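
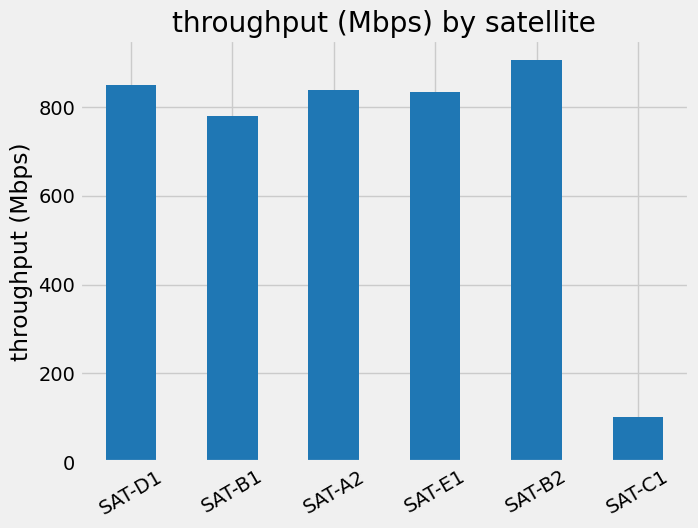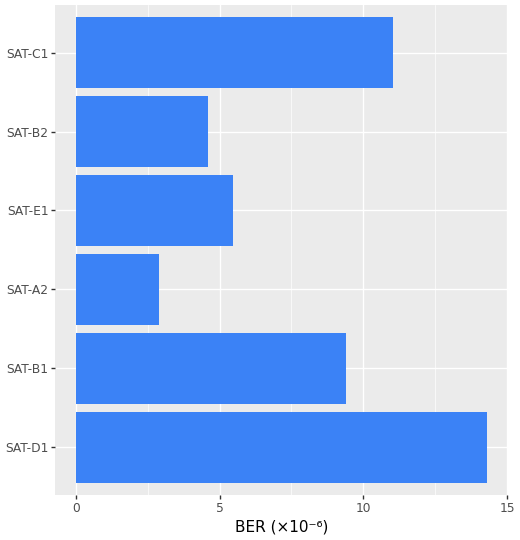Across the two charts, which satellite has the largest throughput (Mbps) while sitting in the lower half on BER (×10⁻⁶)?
Chart 2 median BER (×10⁻⁶) ≈ 8; below-median satellites: SAT-A2, SAT-E1, SAT-B2. Among those, SAT-B2 has the highest throughput (Mbps) (≈ 900).

SAT-B2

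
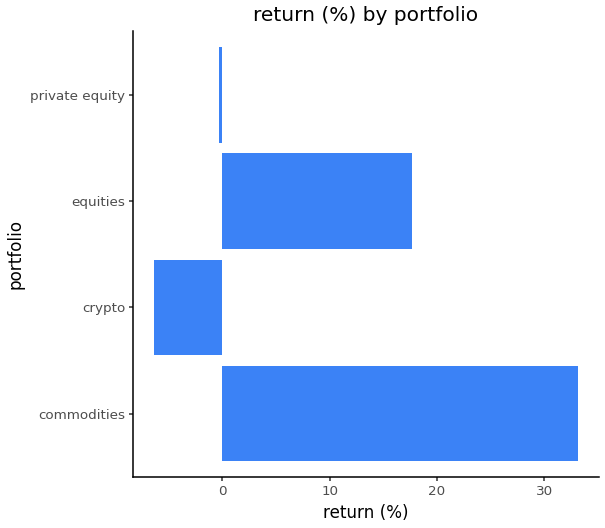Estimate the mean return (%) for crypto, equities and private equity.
≈ 5

(-5 + 20 + 0) / 3 ≈ 5.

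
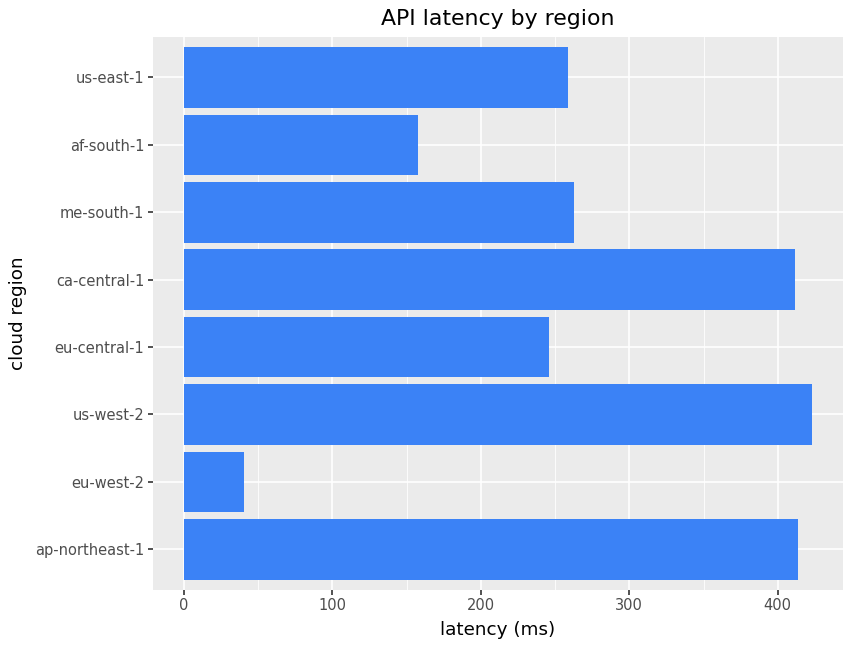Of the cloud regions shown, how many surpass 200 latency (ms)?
6

Above 200: ap-northeast-1, us-west-2, eu-central-1, ca-central-1, me-south-1, us-east-1.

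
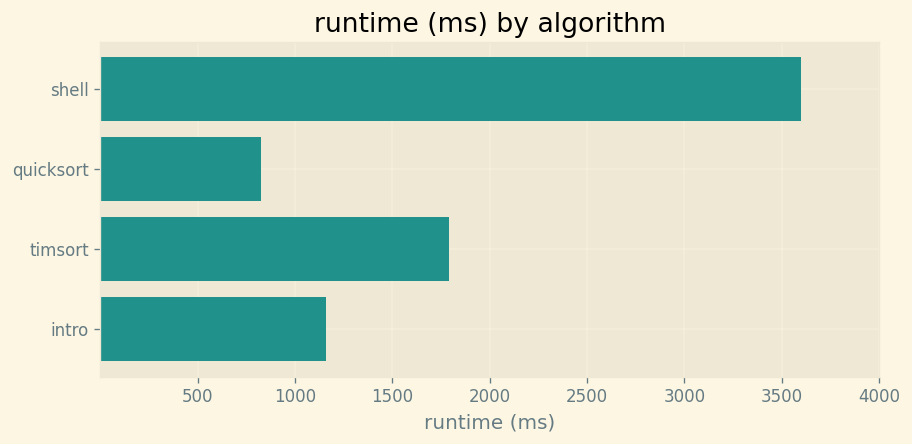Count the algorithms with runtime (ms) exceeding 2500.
Above 2500: shell.

1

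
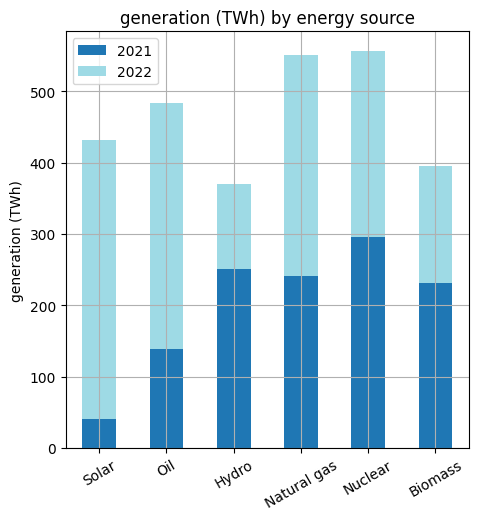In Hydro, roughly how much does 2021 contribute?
≈ 250

2021 top ≈ 250, bottom ≈ 0; segment ≈ 250.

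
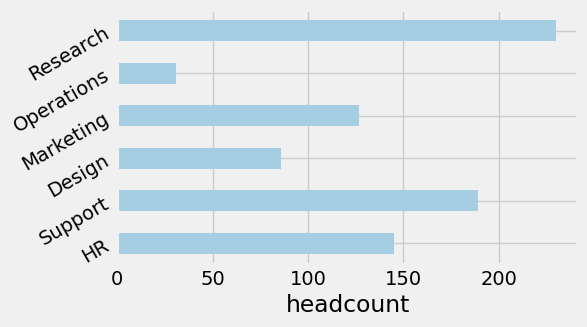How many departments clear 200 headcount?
Above 200: Research.

1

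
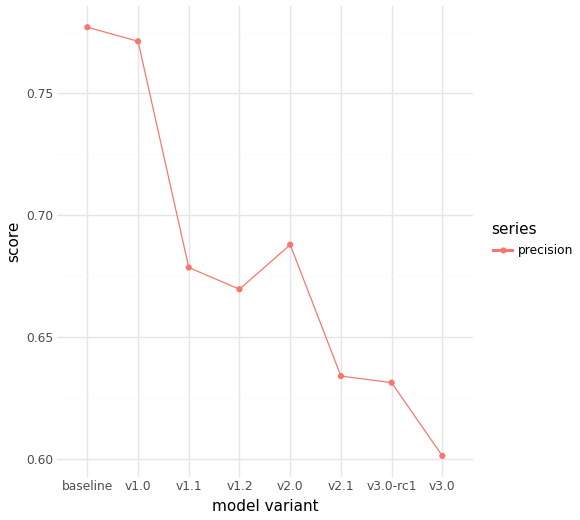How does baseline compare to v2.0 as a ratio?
≈ 1.15×

baseline ≈ 0.78, v2.0 ≈ 0.68; 0.78/0.68 ≈ 1.15.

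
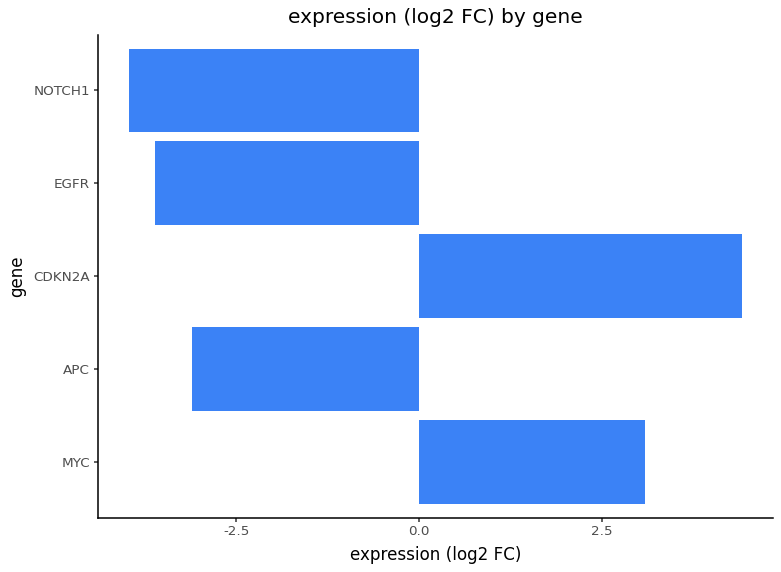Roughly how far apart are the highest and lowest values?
Max CDKN2A ≈ 4, min NOTCH1 ≈ -4; range ≈ 8.

≈ 8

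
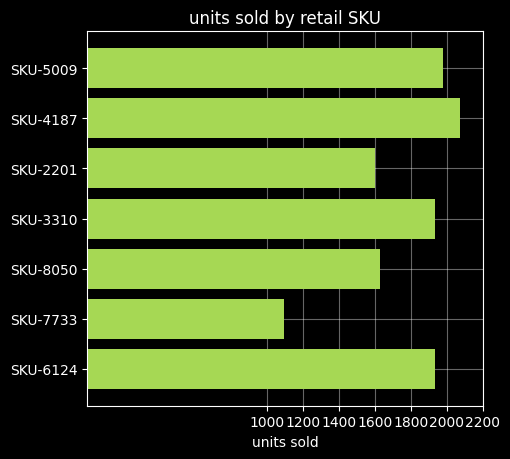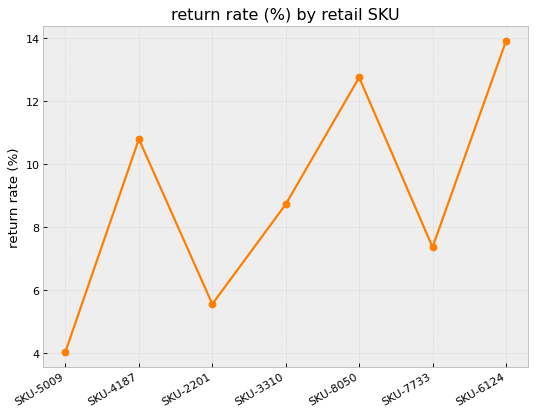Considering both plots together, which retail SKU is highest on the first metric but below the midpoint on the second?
SKU-5009

Chart 2 median return rate (%) ≈ 8; below-median retail SKUs: SKU-5009, SKU-2201, SKU-7733. Among those, SKU-5009 has the highest units sold (≈ 2000).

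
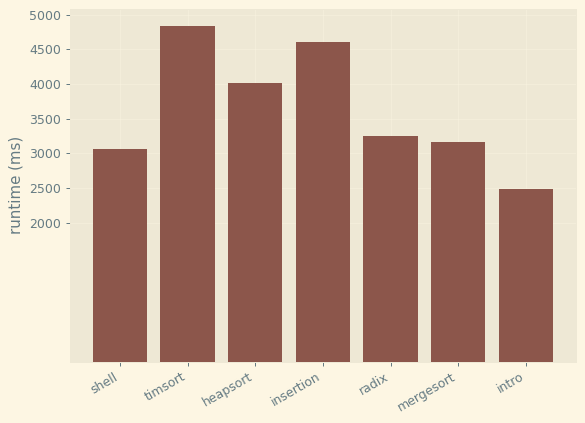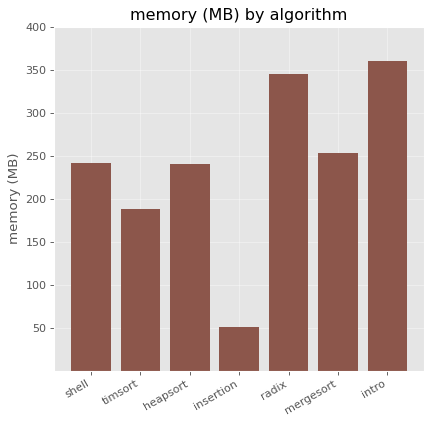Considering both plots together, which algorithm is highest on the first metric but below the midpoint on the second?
Chart 2 median memory (MB) ≈ 250; below-median algorithms: timsort, heapsort, insertion. Among those, timsort has the highest runtime (ms) (≈ 5000).

timsort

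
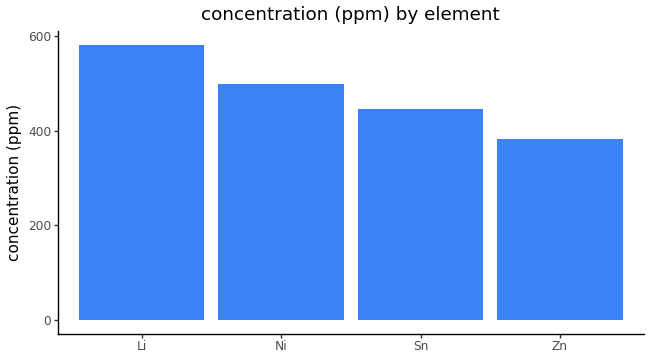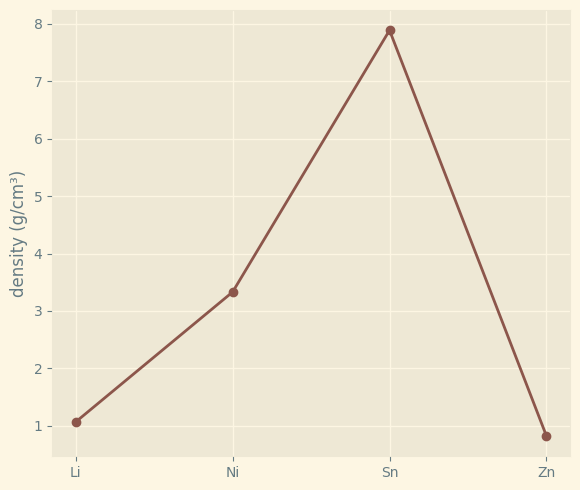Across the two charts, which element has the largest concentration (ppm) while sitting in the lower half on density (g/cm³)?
Li

Chart 2 median density (g/cm³) ≈ 2; below-median elements: Li, Zn. Among those, Li has the highest concentration (ppm) (≈ 600).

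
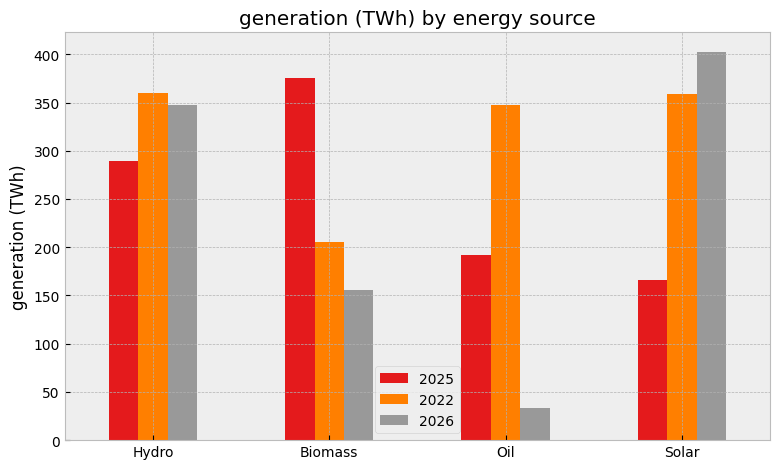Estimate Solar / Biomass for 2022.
Solar ≈ 350, Biomass ≈ 200; 350/200 ≈ 1.75.

≈ 1.75×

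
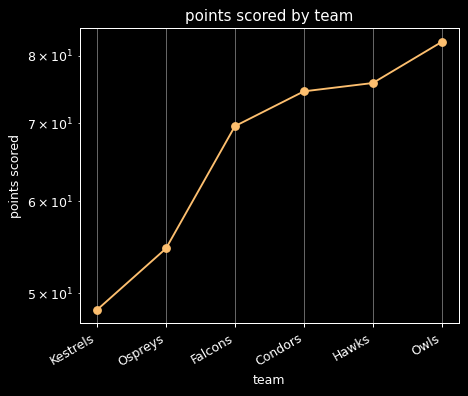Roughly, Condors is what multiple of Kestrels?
≈ 1.5×

Condors ≈ 75, Kestrels ≈ 50; 75/50 ≈ 1.5.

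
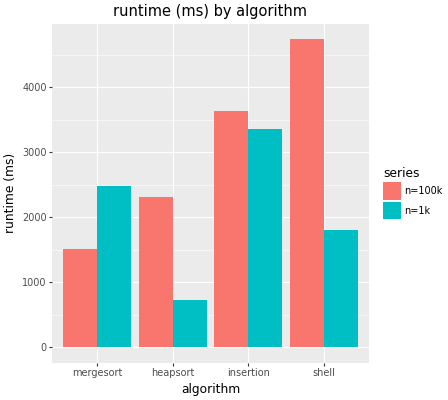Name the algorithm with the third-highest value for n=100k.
Top 4 for n=100k: shell ≈ 4500, insertion ≈ 3500, heapsort ≈ 2500, mergesort ≈ 1500.

heapsort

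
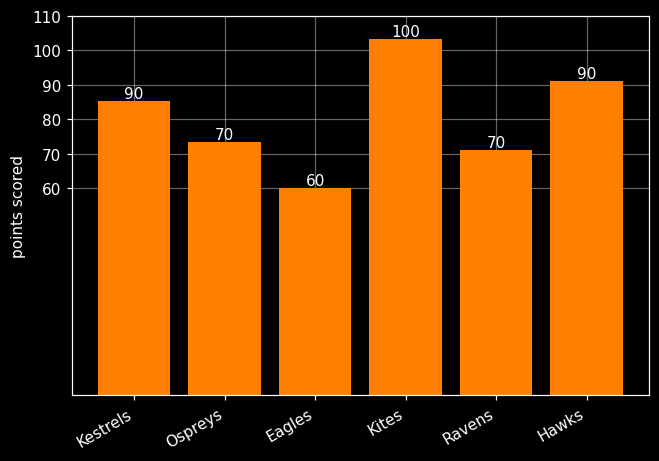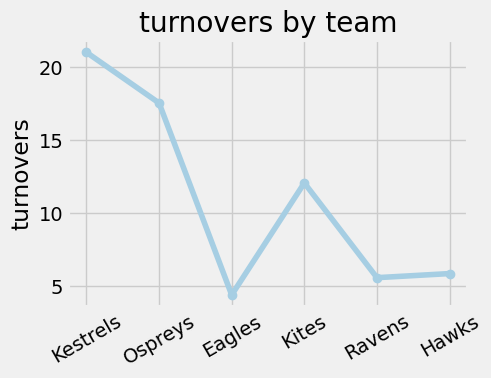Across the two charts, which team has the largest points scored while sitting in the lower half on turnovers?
Chart 2 median turnovers ≈ 8; below-median teams: Eagles, Ravens, Hawks. Among those, Hawks has the highest points scored (≈ 90).

Hawks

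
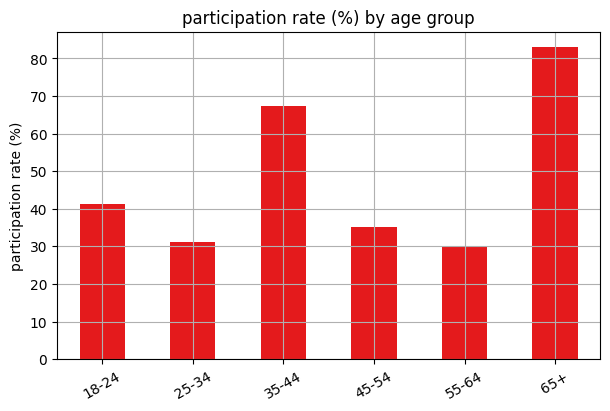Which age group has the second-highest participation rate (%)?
Top 3: 65+ ≈ 80, 35-44 ≈ 70, 18-24 ≈ 40.

35-44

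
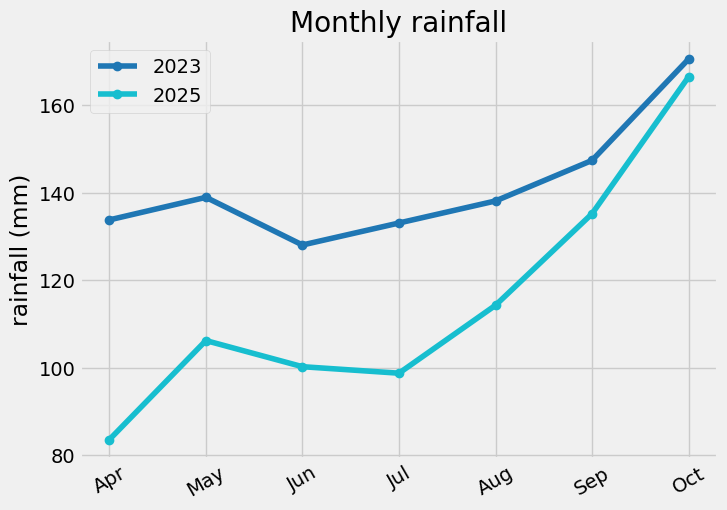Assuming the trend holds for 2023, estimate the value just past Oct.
Last three: 140, 150, 170 → slope ≈ 15/step → next ≈ 185.

≈ 185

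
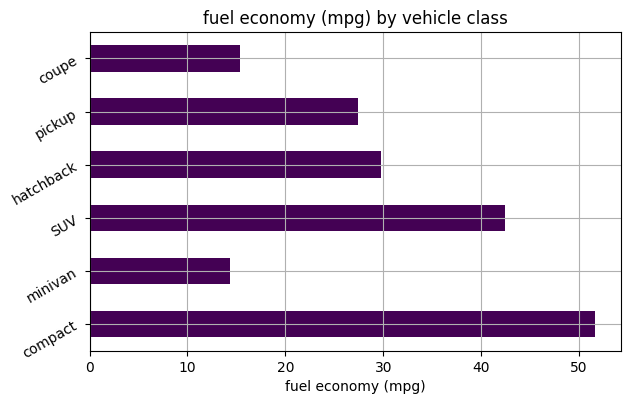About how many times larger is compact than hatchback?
≈ 1.67×

compact ≈ 50, hatchback ≈ 30; 50/30 ≈ 1.67.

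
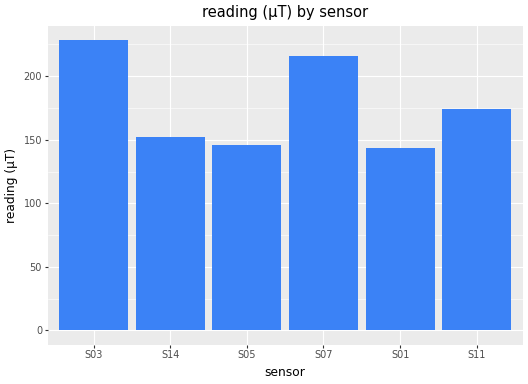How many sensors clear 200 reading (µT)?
2

Above 200: S03, S07.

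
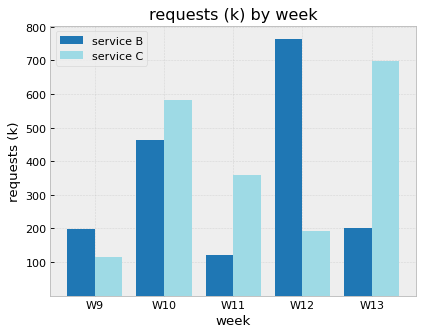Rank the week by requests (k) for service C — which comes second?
Top 3 for service C: W13 ≈ 700, W10 ≈ 600, W11 ≈ 400.

W10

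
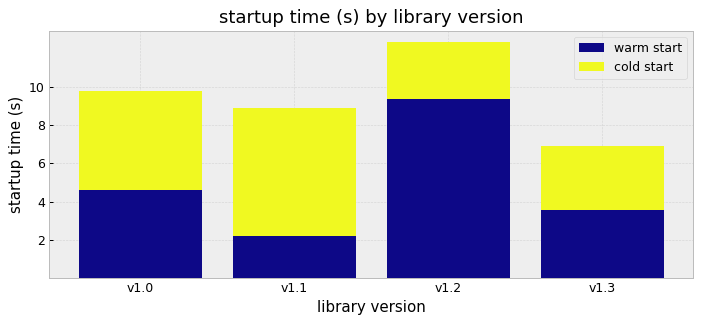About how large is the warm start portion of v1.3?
≈ 4

warm start top ≈ 4, bottom ≈ 0; segment ≈ 4.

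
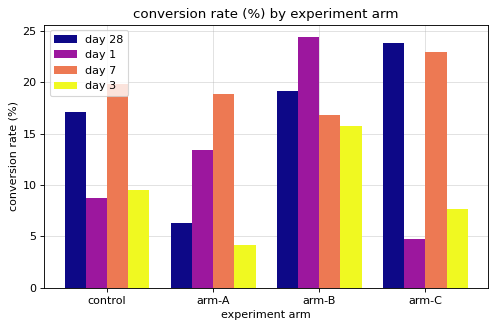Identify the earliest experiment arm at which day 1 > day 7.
arm-B

arm-A: day 1 ≈ 15 vs day 7 ≈ 20 (not yet); arm-B: day 1 ≈ 25 vs day 7 ≈ 15 (first crossover).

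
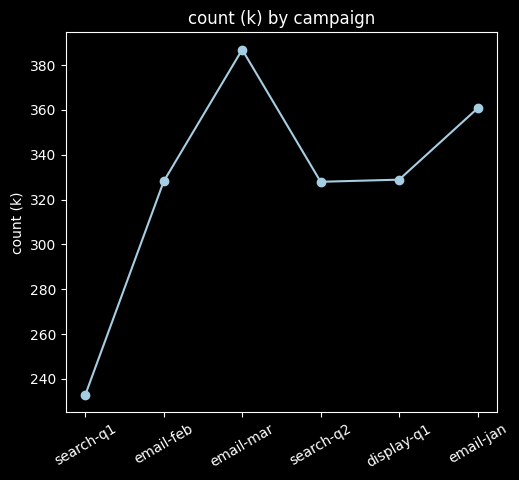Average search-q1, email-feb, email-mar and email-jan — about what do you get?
≈ 325

(240 + 320 + 380 + 360) / 4 ≈ 325.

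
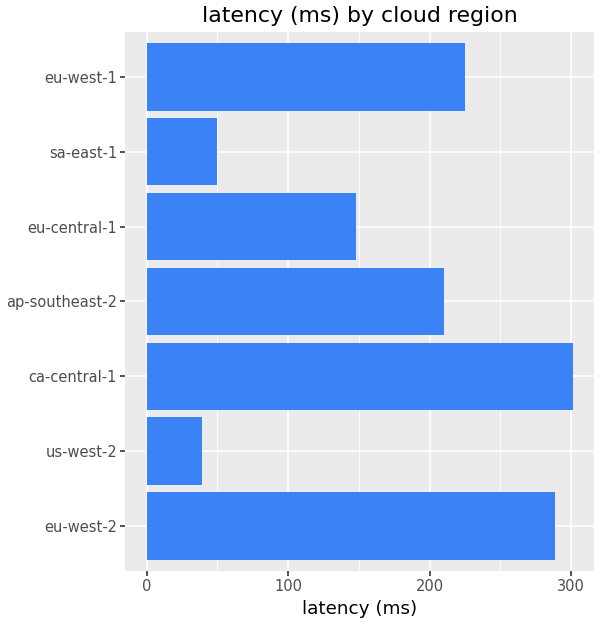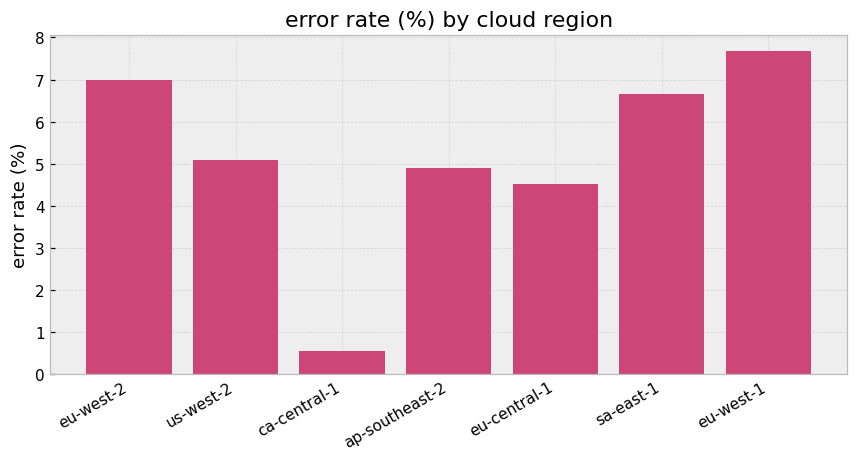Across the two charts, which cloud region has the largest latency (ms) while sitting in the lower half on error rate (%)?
ca-central-1

Chart 2 median error rate (%) ≈ 5; below-median cloud regions: ca-central-1, ap-southeast-2, eu-central-1. Among those, ca-central-1 has the highest latency (ms) (≈ 300).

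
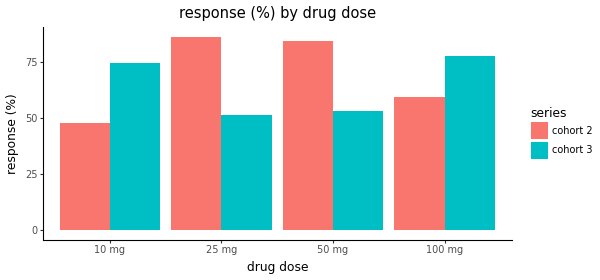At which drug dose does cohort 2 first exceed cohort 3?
10 mg: cohort 2 ≈ 50 vs cohort 3 ≈ 70 (not yet); 25 mg: cohort 2 ≈ 90 vs cohort 3 ≈ 50 (first crossover).

25 mg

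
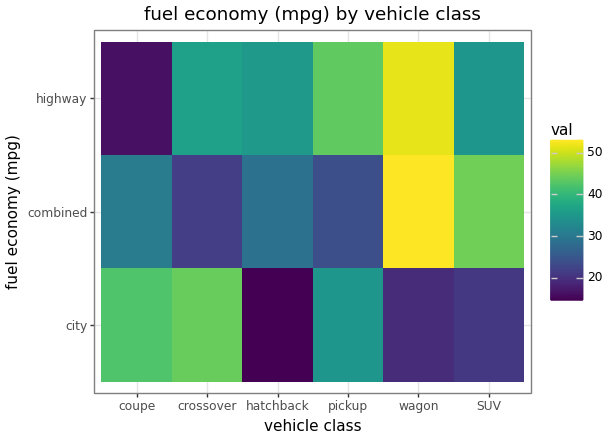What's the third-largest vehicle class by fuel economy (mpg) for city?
pickup

Top 4 for city: crossover ≈ 45, coupe ≈ 40, pickup ≈ 35, SUV ≈ 20.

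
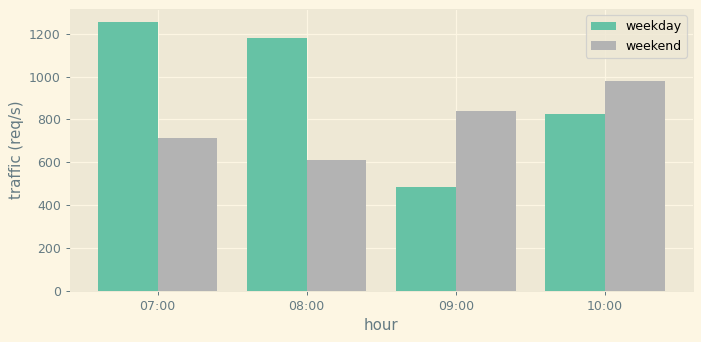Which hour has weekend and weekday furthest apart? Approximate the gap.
08:00: weekend ≈ 600, weekday ≈ 1200 → gap ≈ 600. Next-largest (07:00) is only ≈ 400.

08:00, ≈ 600 req/s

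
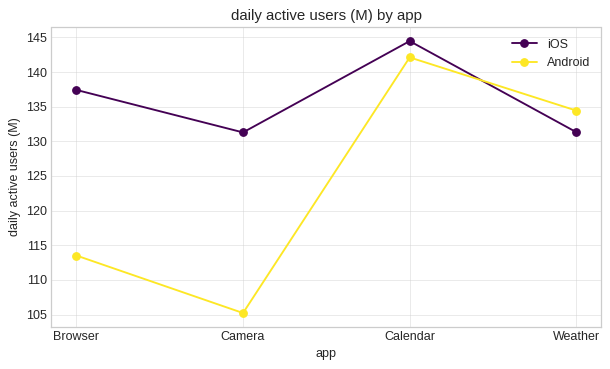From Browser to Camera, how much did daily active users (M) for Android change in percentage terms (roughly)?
≈ -8.7%

Browser ≈ 115, Camera ≈ 105; (105 − 115) / 115 ≈ -8.7%.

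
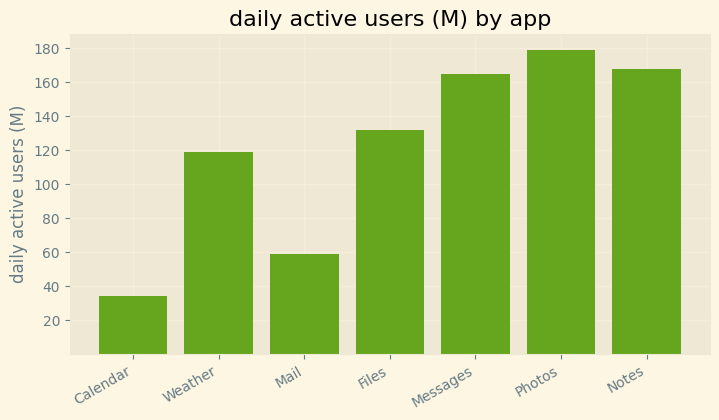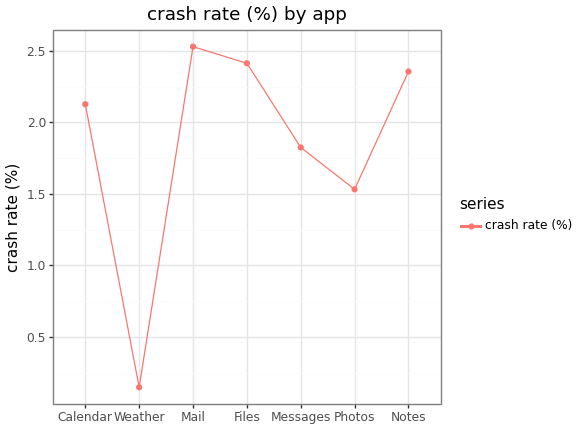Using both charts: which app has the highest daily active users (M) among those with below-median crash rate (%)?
Photos

Chart 2 median crash rate (%) ≈ 2; below-median apps: Weather, Messages, Photos. Among those, Photos has the highest daily active users (M) (≈ 180).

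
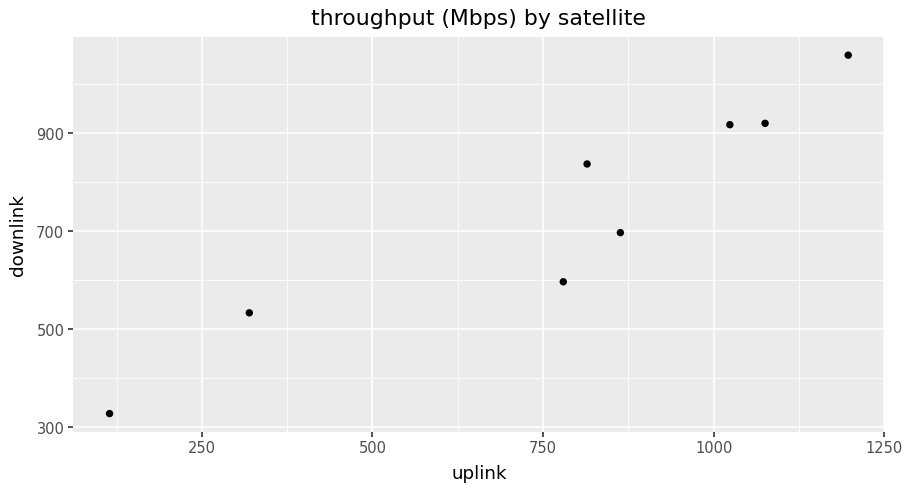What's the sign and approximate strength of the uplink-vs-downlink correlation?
positive, strong

Points are positively correlated; strong (|r| ≈ 0.9).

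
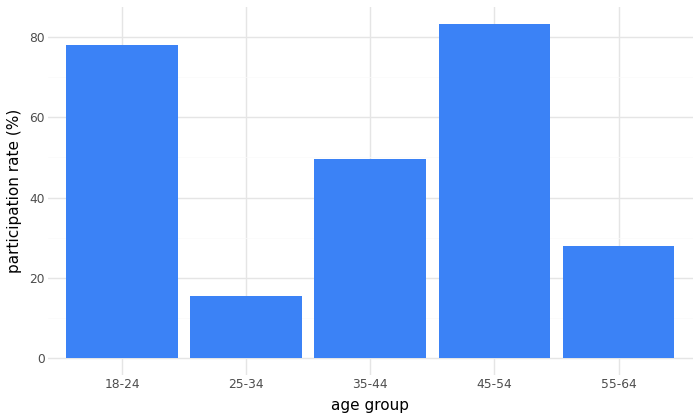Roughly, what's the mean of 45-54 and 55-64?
(80 + 30) / 2 ≈ 55.

≈ 55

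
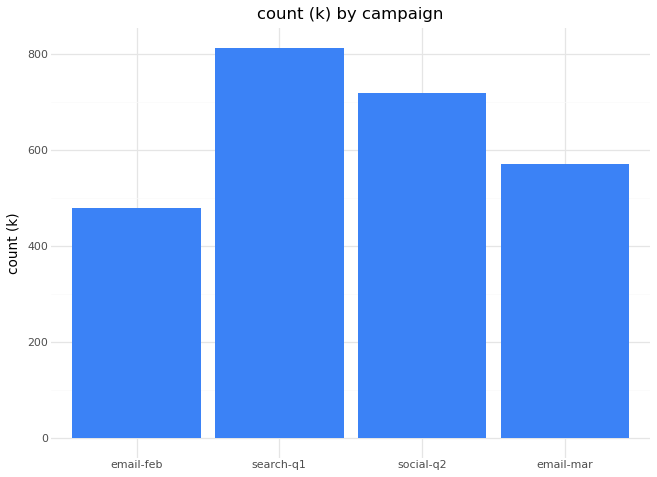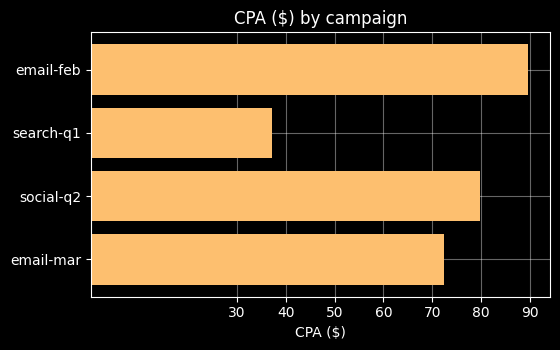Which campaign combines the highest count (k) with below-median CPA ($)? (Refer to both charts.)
search-q1

Chart 2 median CPA ($) ≈ 80; below-median campaigns: search-q1, email-mar. Among those, search-q1 has the highest count (k) (≈ 800).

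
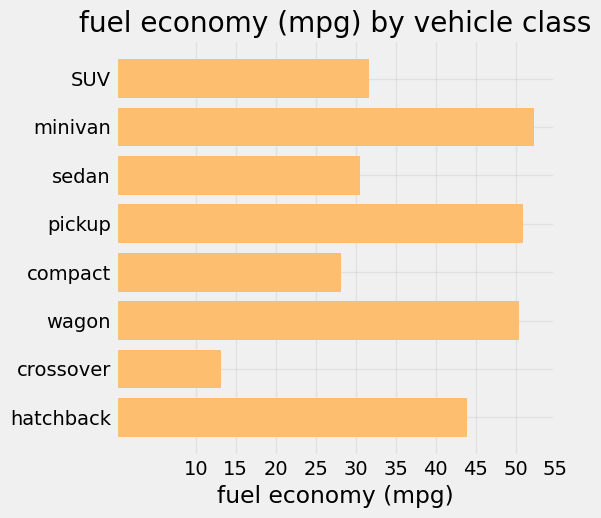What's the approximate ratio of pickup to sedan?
pickup ≈ 50, sedan ≈ 30; 50/30 ≈ 1.67.

≈ 1.67×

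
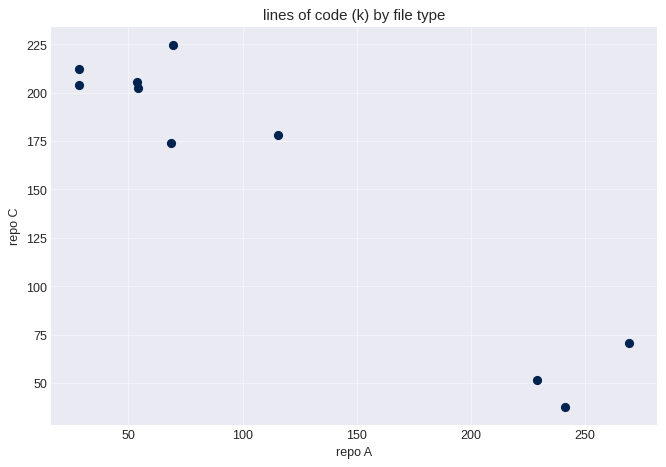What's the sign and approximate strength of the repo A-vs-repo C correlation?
Points are negatively correlated; strong (|r| ≈ 1.0).

negative, strong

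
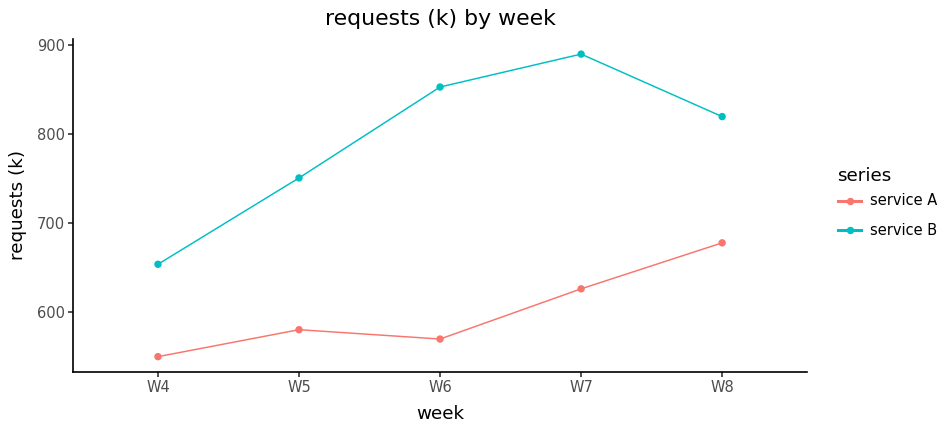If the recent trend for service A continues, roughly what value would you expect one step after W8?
Last three: 550, 650, 700 → slope ≈ 75/step → next ≈ 775.

≈ 775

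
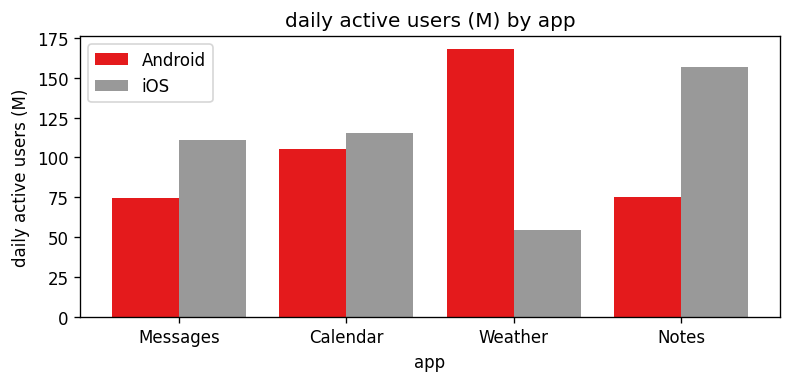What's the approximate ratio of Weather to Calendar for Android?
Weather ≈ 160, Calendar ≈ 100; 160/100 ≈ 1.6.

≈ 1.6×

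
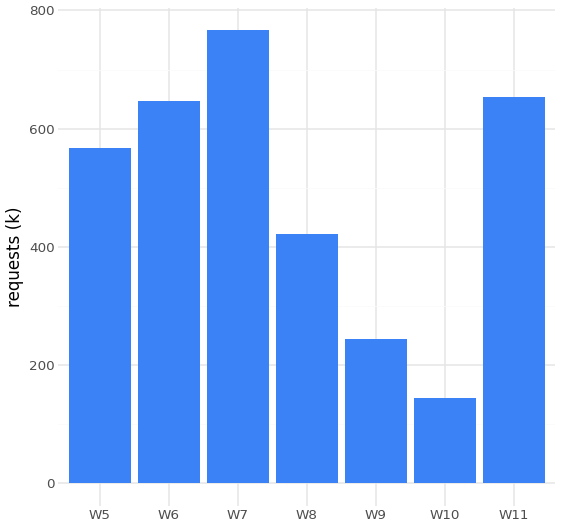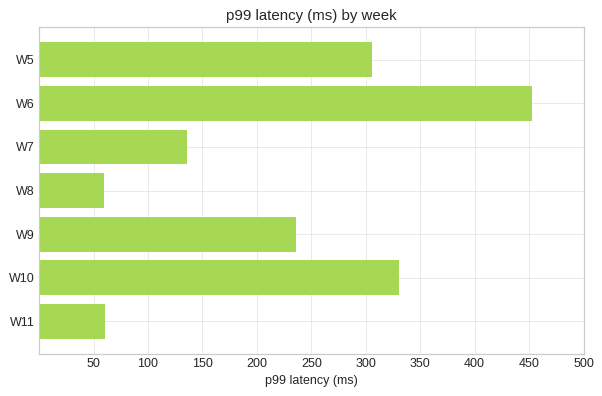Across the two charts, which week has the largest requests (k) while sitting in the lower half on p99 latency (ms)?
Chart 2 median p99 latency (ms) ≈ 250; below-median weeks: W7, W8, W11. Among those, W7 has the highest requests (k) (≈ 800).

W7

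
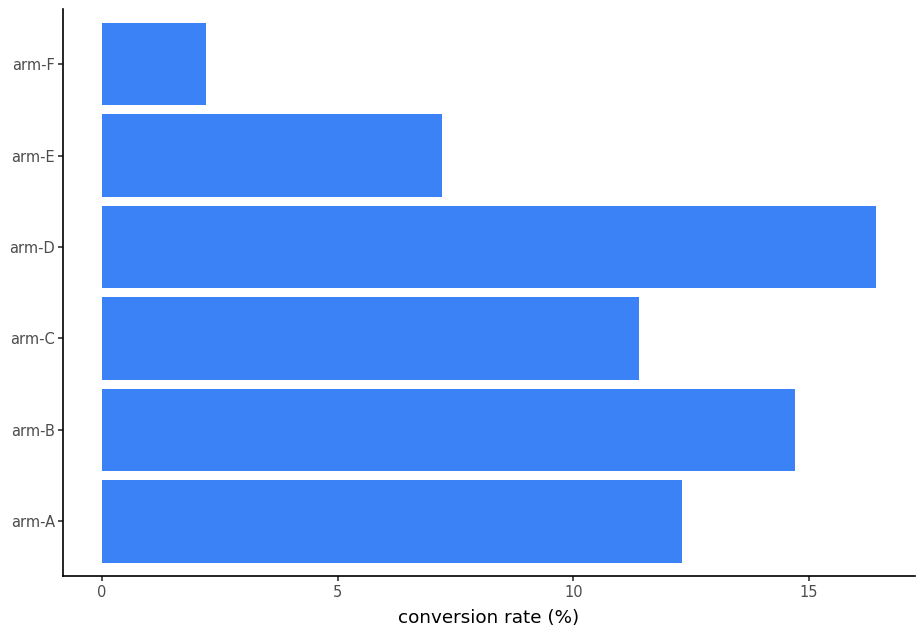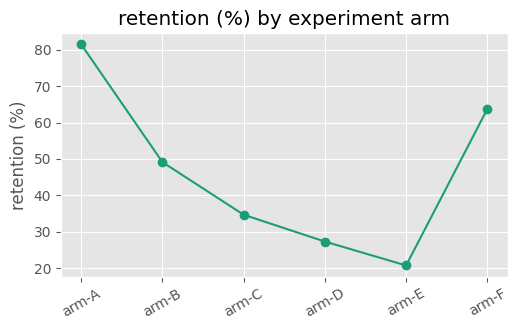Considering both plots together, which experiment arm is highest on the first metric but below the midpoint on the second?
Chart 2 median retention (%) ≈ 40; below-median experiment arms: arm-C, arm-D, arm-E. Among those, arm-D has the highest conversion rate (%) (≈ 16).

arm-D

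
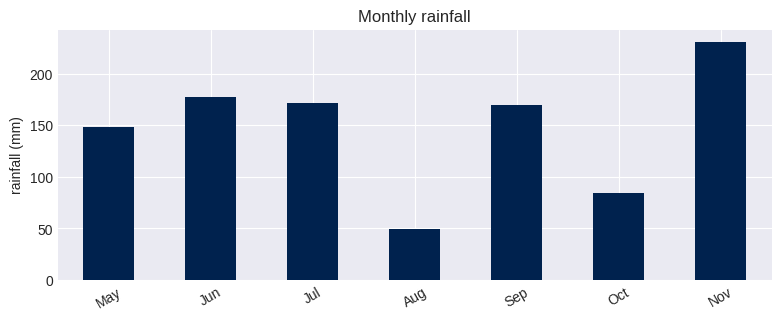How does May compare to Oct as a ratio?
May ≈ 140, Oct ≈ 80; 140/80 ≈ 1.75.

≈ 1.75×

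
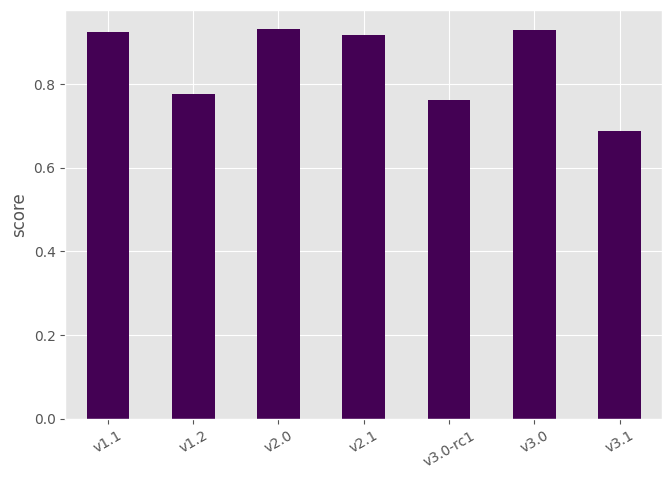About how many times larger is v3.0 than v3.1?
v3.0 ≈ 0.9, v3.1 ≈ 0.7; 0.9/0.7 ≈ 1.29.

≈ 1.29×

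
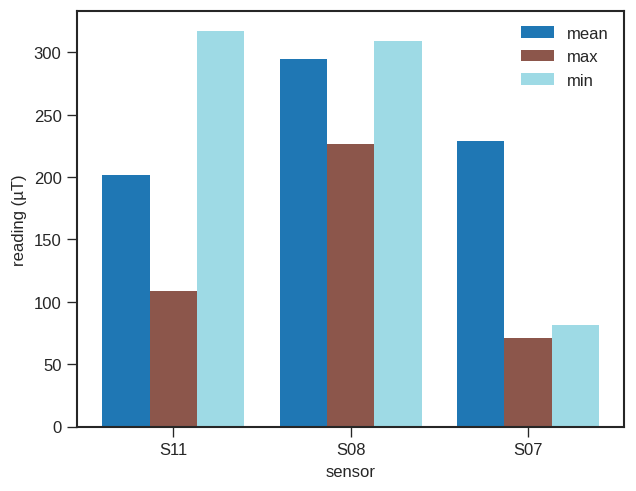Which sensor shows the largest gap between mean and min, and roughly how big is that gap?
S07, ≈ 150 µT

S07: mean ≈ 250, min ≈ 100 → gap ≈ 150. Next-largest (S11) is only ≈ 100.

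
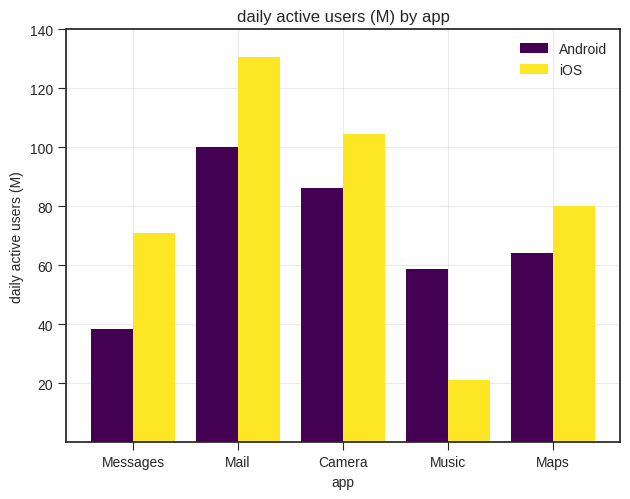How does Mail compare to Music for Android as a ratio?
Mail ≈ 100, Music ≈ 60; 100/60 ≈ 1.67.

≈ 1.67×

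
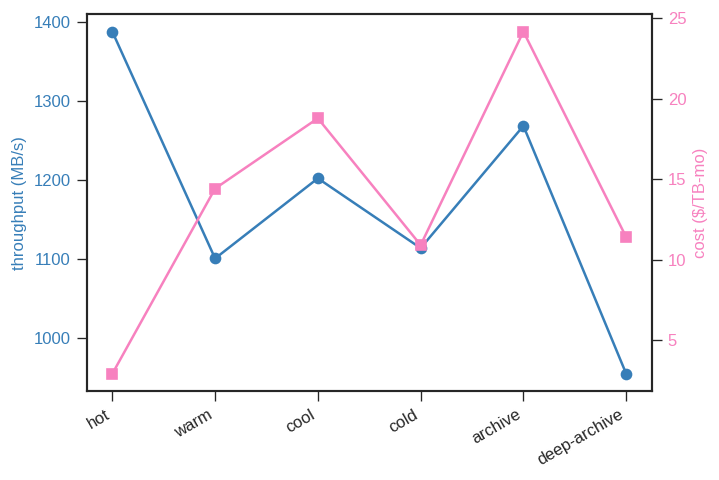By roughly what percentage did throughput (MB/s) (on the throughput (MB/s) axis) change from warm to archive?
warm ≈ 1100, archive ≈ 1250; (1250 − 1100) / 1100 ≈ +13.6%.

≈ +13.6%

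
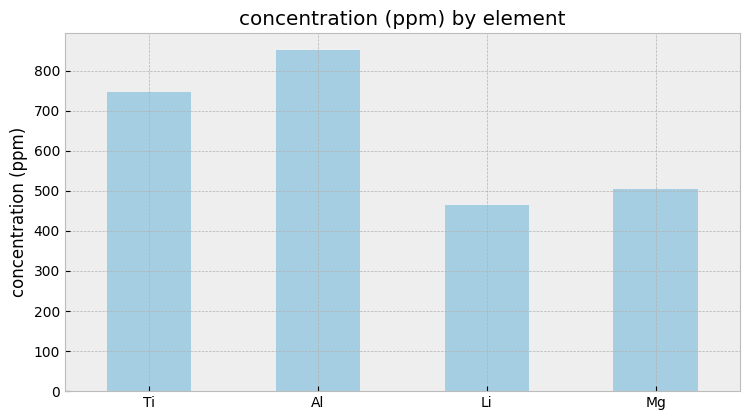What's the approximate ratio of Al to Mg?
Al ≈ 900, Mg ≈ 500; 900/500 ≈ 1.8.

≈ 1.8×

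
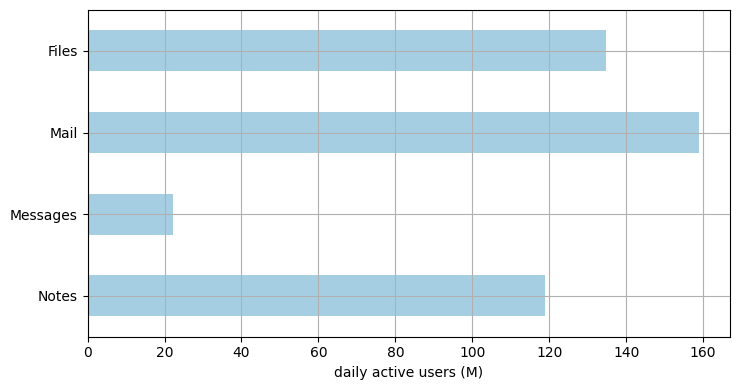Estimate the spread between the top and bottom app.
Max Mail ≈ 160, min Messages ≈ 20; range ≈ 140.

≈ 140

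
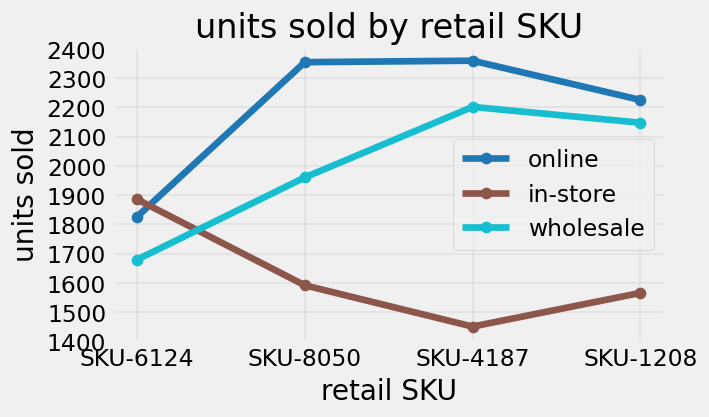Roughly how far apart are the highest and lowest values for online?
≈ 600

Max SKU-4187 ≈ 2400, min SKU-6124 ≈ 1800; range ≈ 600.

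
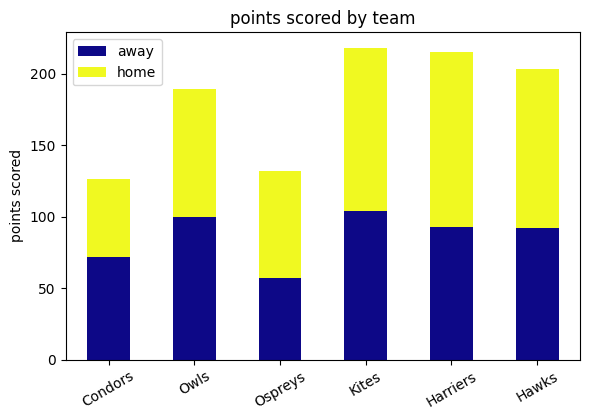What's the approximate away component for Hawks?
≈ 100

away top ≈ 100, bottom ≈ 0; segment ≈ 100.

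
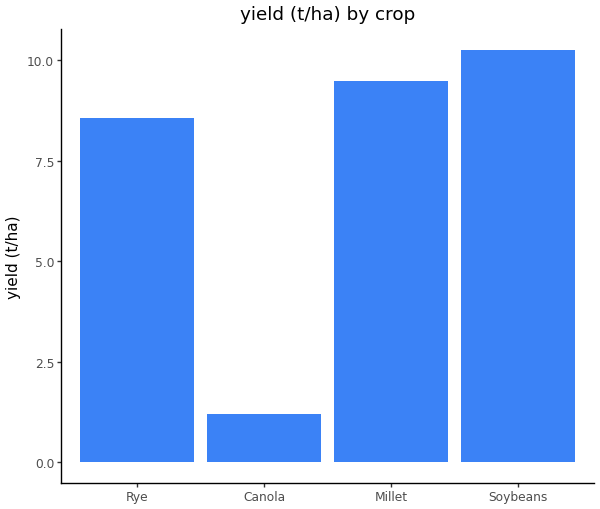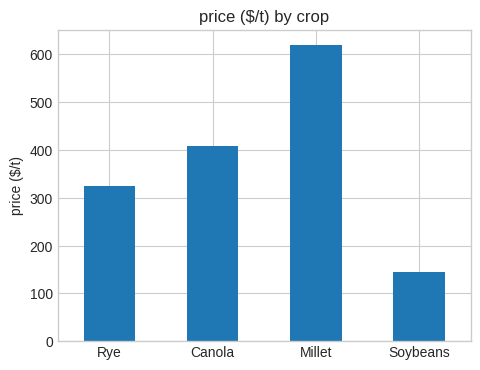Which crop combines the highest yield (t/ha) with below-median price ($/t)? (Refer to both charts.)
Chart 2 median price ($/t) ≈ 400; below-median crops: Rye, Soybeans. Among those, Soybeans has the highest yield (t/ha) (≈ 10).

Soybeans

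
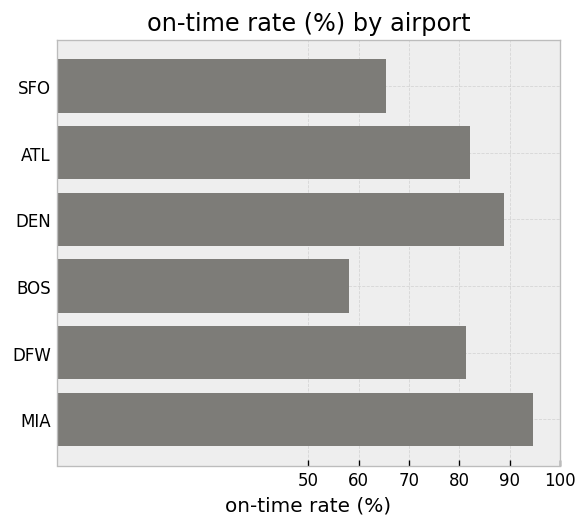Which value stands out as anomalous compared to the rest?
BOS ≈ 60; the rest sit between ≈ 70 and ≈ 90.

BOS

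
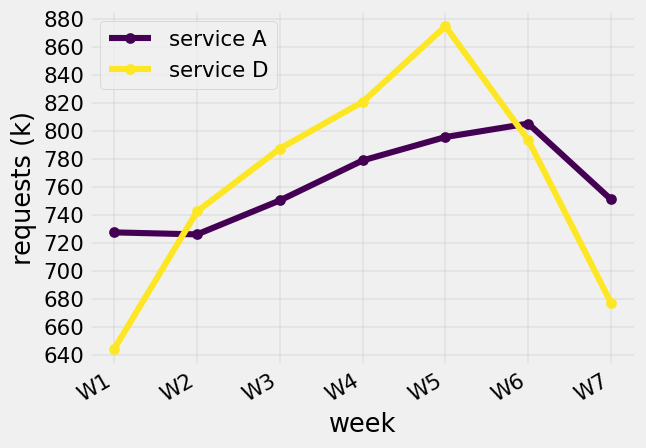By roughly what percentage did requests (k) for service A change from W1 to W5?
W1 ≈ 720, W5 ≈ 800; (800 − 720) / 720 ≈ +11.1%.

≈ +11.1%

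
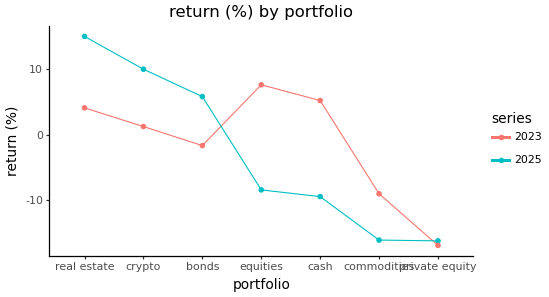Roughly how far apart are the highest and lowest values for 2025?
≈ 30

Max real estate ≈ 15, min private equity ≈ -15; range ≈ 30.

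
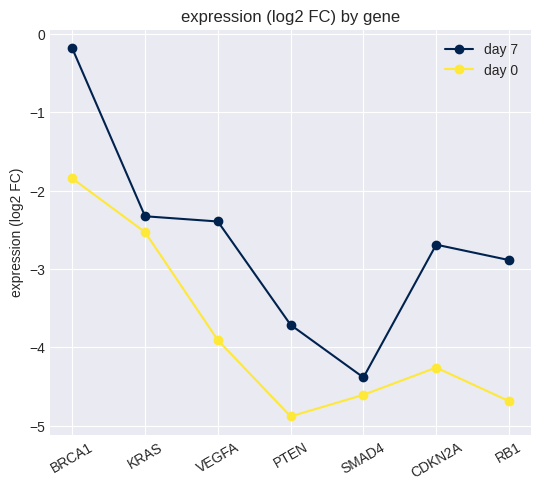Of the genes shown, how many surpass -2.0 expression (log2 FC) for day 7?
1

Above -2.0: BRCA1.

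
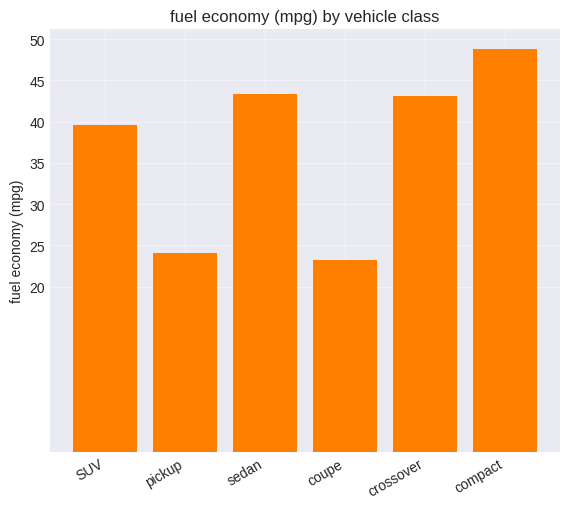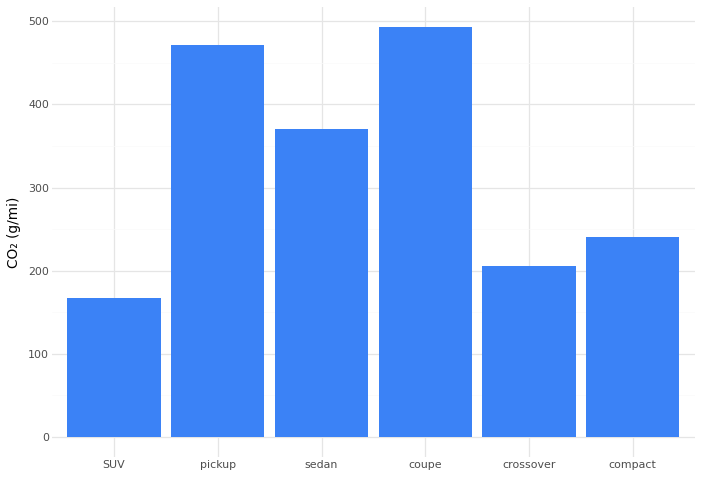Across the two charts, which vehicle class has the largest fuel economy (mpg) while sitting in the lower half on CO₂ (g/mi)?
compact

Chart 2 median CO₂ (g/mi) ≈ 300; below-median vehicle classes: SUV, crossover, compact. Among those, compact has the highest fuel economy (mpg) (≈ 50).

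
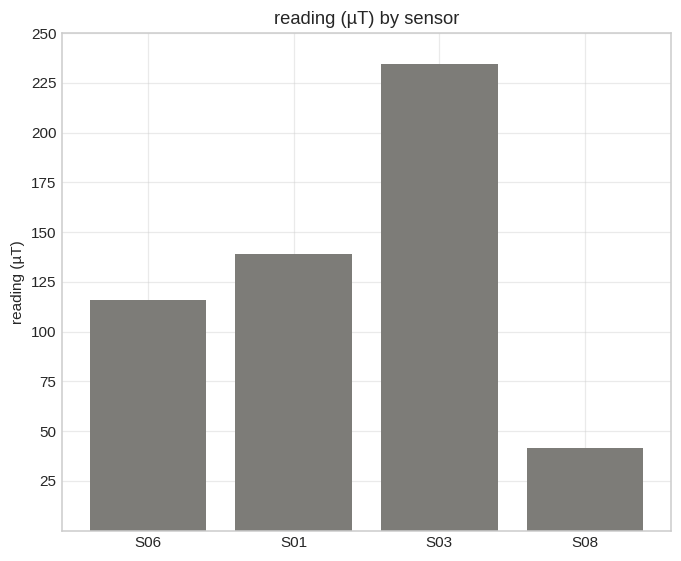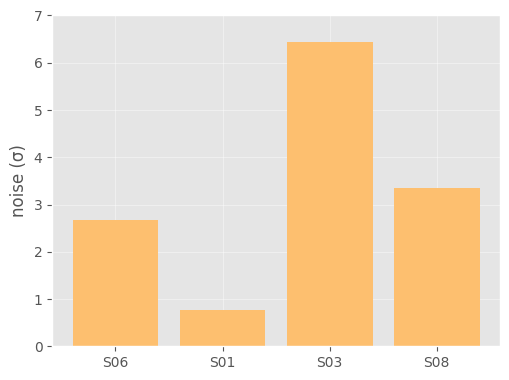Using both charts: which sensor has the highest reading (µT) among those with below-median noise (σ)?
S01

Chart 2 median noise (σ) ≈ 3; below-median sensors: S06, S01. Among those, S01 has the highest reading (µT) (≈ 150).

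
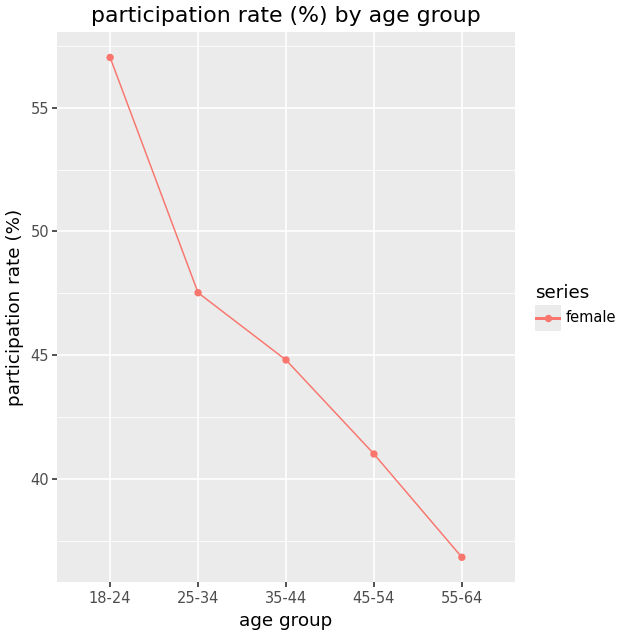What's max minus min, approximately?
Max 18-24 ≈ 58, min 55-64 ≈ 36; range ≈ 22.

≈ 22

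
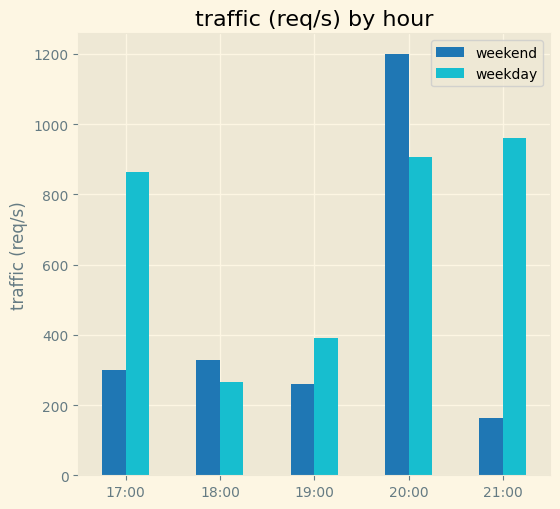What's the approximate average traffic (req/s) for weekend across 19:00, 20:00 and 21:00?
≈ 567

(300 + 1200 + 200) / 3 ≈ 567.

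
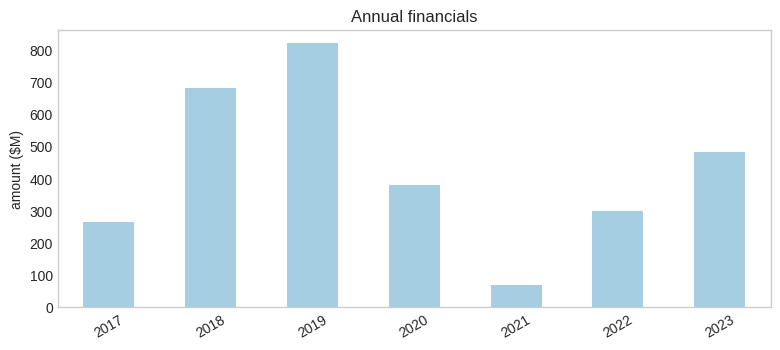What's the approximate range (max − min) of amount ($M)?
≈ 700

Max 2019 ≈ 800, min 2021 ≈ 100; range ≈ 700.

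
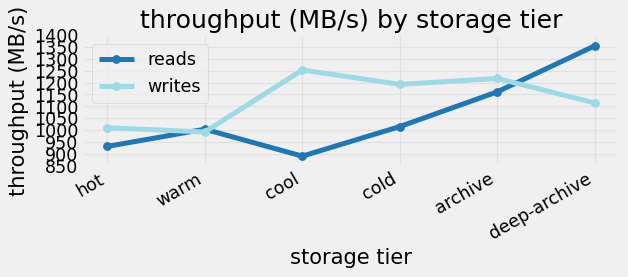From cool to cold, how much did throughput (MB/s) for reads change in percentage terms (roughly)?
cool ≈ 900, cold ≈ 1000; (1000 − 900) / 900 ≈ +11.1%.

≈ +11.1%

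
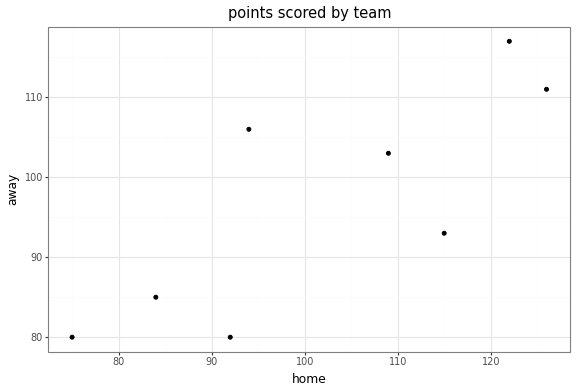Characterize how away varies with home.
Points are positively correlated; strong (|r| ≈ 0.8).

positive, strong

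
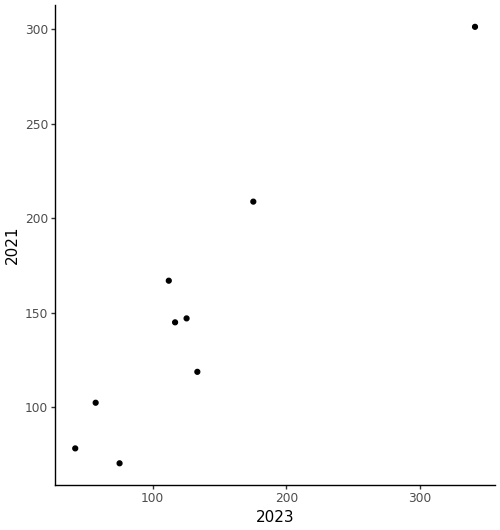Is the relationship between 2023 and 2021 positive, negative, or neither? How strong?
positive, strong

Points are positively correlated; strong (|r| ≈ 0.9).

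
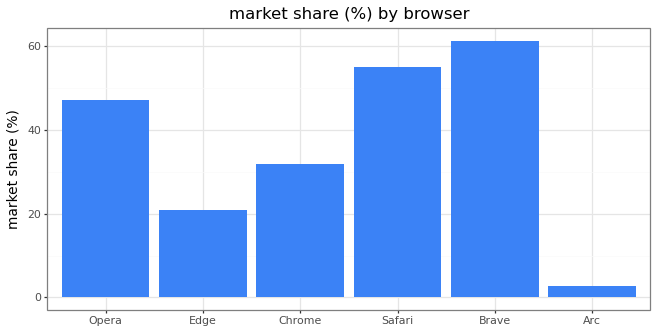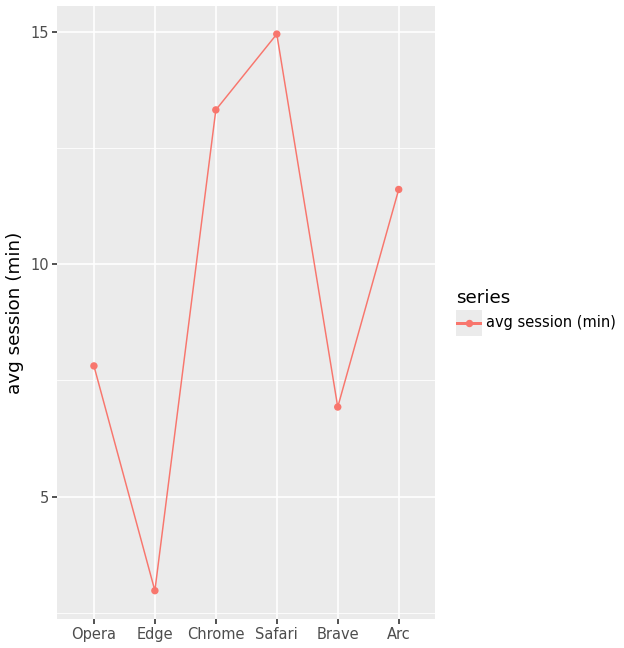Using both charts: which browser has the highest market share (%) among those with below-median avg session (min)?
Chart 2 median avg session (min) ≈ 10; below-median browsers: Opera, Edge, Brave. Among those, Brave has the highest market share (%) (≈ 60).

Brave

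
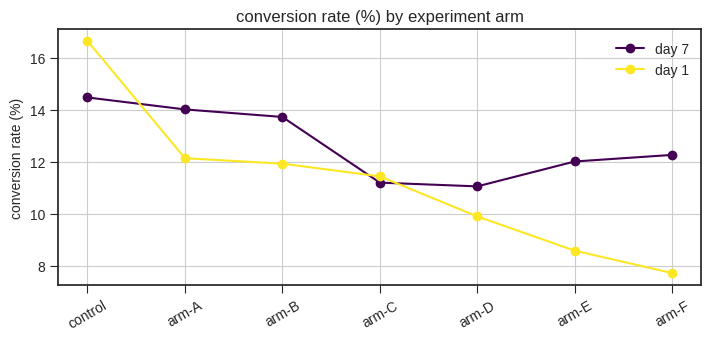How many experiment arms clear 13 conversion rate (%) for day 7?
Above 13: control, arm-A, arm-B.

3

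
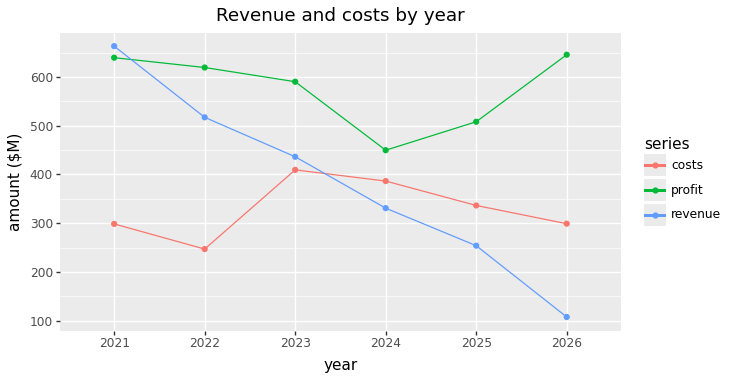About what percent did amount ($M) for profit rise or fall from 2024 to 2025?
≈ +11.1%

2024 ≈ 450, 2025 ≈ 500; (500 − 450) / 450 ≈ +11.1%.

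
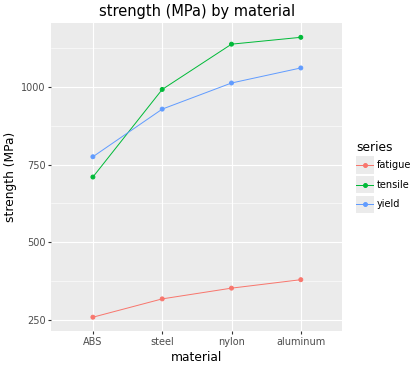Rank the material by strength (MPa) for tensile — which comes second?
Top 3 for tensile: aluminum ≈ 1200, nylon ≈ 1100, steel ≈ 1000.

nylon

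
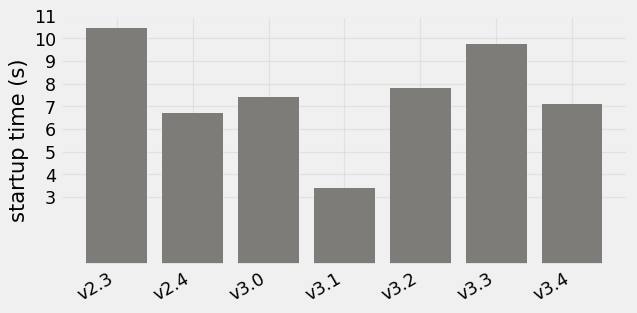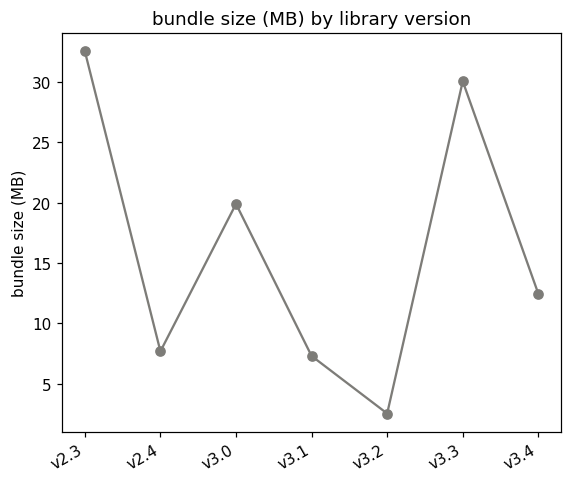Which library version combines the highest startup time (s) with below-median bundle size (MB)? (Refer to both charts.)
v3.2

Chart 2 median bundle size (MB) ≈ 10; below-median library versions: v2.4, v3.1, v3.2. Among those, v3.2 has the highest startup time (s) (≈ 8).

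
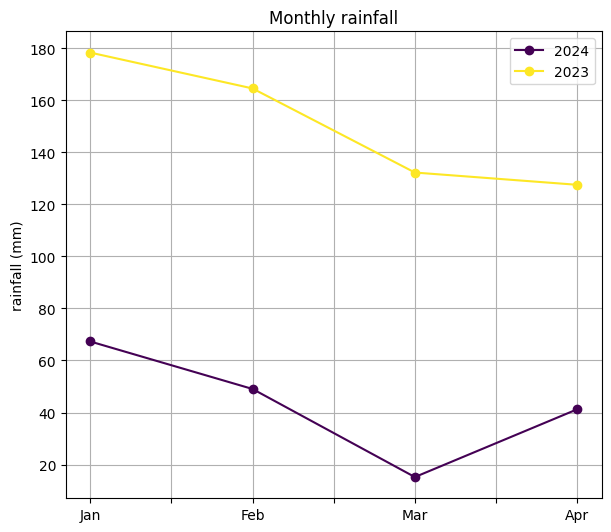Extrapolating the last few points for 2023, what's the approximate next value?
≈ 100

Last three: 160, 140, 120 → slope ≈ -20/step → next ≈ 100.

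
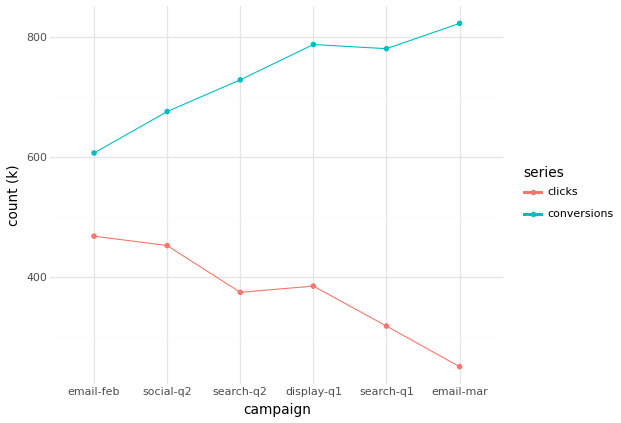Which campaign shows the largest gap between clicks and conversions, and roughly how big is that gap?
email-mar: clicks ≈ 250, conversions ≈ 800 → gap ≈ 550. Next-largest (search-q1) is only ≈ 500.

email-mar, ≈ 550 k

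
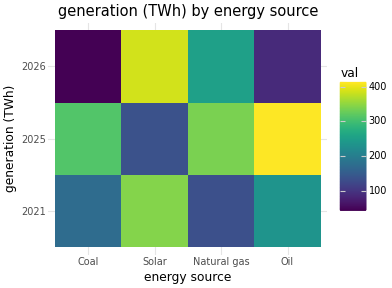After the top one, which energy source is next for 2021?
Oil

Top 3 for 2021: Solar ≈ 350, Oil ≈ 250, Coal ≈ 150.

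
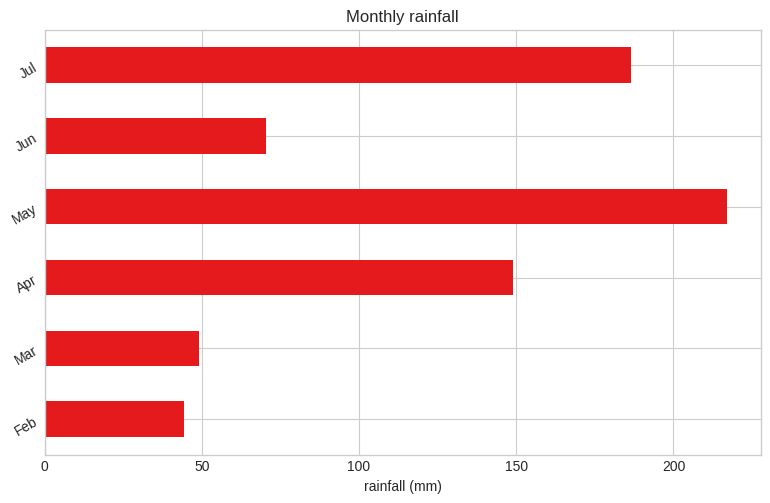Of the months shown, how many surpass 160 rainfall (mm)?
Above 160: May, Jul.

2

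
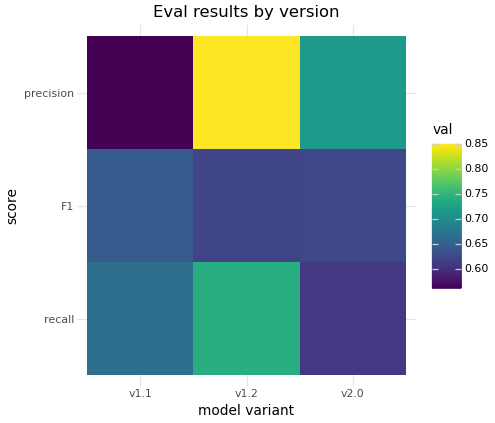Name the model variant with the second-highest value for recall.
Top 3 for recall: v1.2 ≈ 0.75, v1.1 ≈ 0.65, v2.0 ≈ 0.60.

v1.1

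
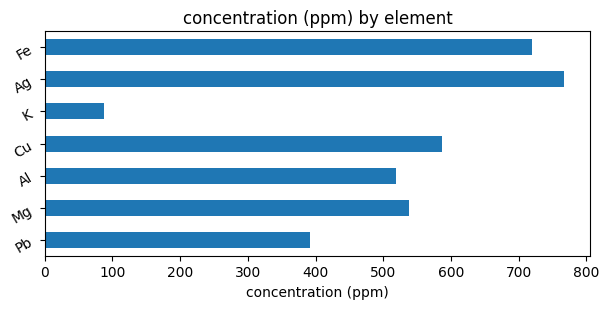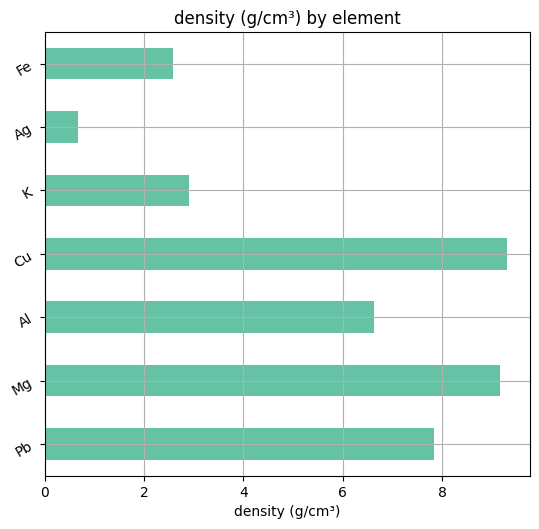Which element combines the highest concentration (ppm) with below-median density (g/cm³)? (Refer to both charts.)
Ag

Chart 2 median density (g/cm³) ≈ 7; below-median elements: K, Ag, Fe. Among those, Ag has the highest concentration (ppm) (≈ 800).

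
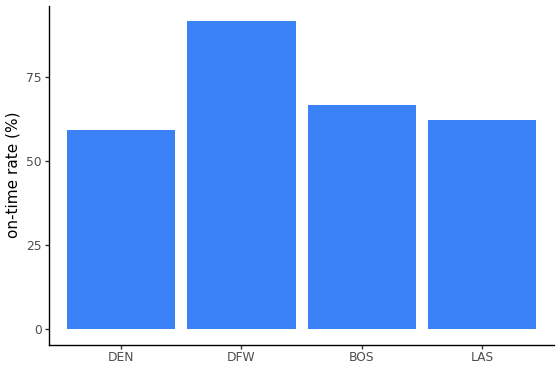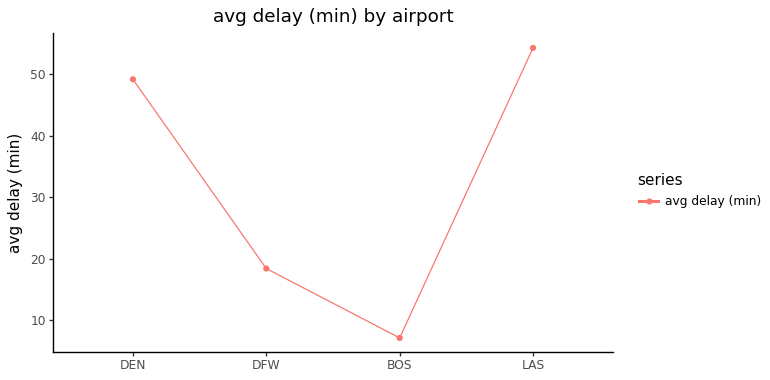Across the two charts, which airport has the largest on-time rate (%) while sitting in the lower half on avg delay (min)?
Chart 2 median avg delay (min) ≈ 35; below-median airports: DFW, BOS. Among those, DFW has the highest on-time rate (%) (≈ 90).

DFW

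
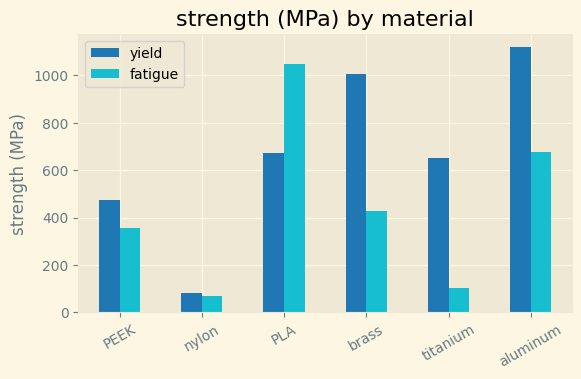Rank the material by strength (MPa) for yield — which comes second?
brass

Top 3 for yield: aluminum ≈ 1100, brass ≈ 1000, PLA ≈ 700.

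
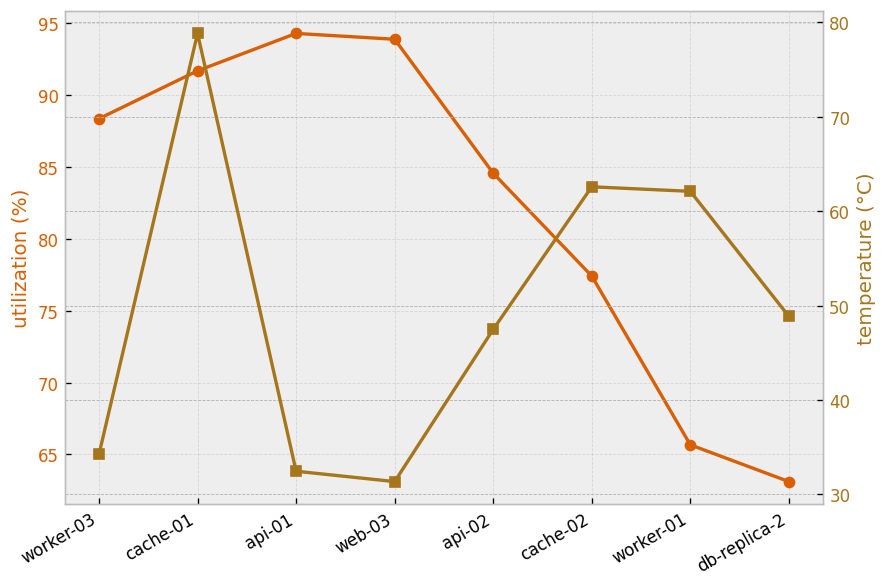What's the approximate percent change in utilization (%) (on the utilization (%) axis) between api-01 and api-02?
api-01 ≈ 95, api-02 ≈ 85; (85 − 95) / 95 ≈ -10.5%.

≈ -10.5%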